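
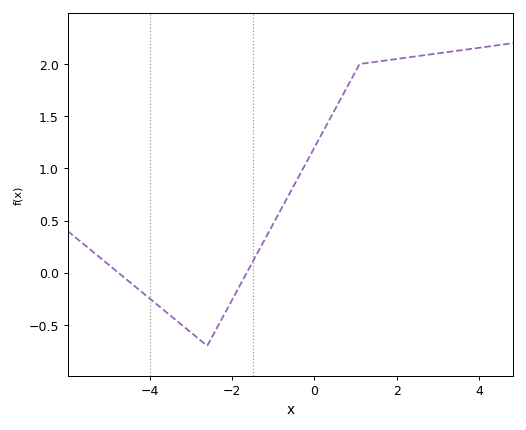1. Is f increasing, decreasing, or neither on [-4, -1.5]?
neither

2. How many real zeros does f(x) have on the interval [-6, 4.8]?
2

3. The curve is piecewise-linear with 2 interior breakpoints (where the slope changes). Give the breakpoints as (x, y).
(-2.6, -0.7); (1.1, 2)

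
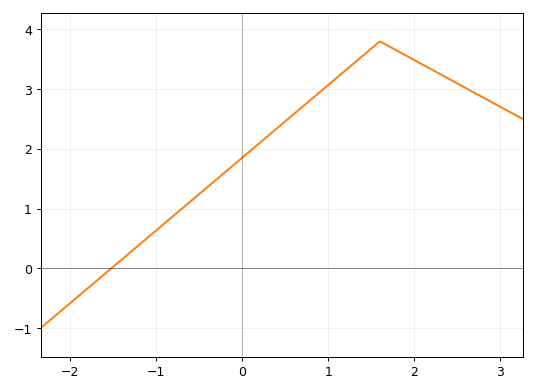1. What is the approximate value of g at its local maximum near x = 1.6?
3.8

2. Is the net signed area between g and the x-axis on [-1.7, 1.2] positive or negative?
positive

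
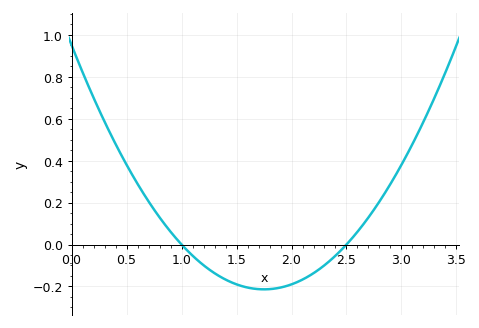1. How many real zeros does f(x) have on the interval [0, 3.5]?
2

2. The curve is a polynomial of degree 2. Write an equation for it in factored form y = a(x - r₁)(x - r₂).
y = 0.38(x - 1)(x - 2.5)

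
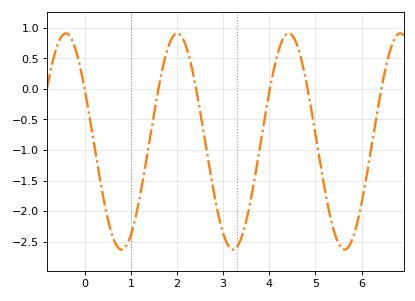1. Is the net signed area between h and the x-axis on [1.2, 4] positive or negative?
negative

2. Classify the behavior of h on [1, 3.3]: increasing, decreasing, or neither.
neither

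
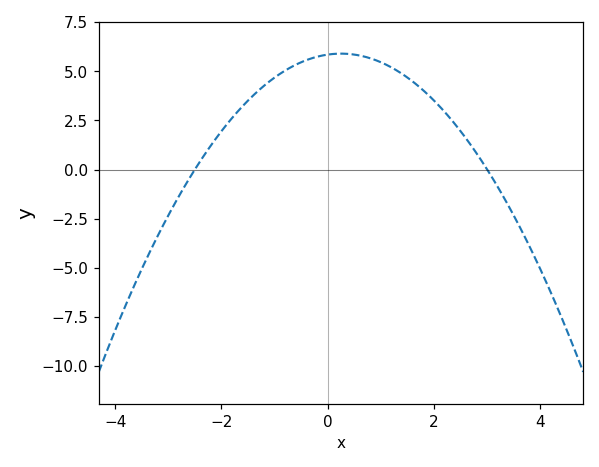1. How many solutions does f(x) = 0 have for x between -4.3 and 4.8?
2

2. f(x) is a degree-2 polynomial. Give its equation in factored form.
y = -0.78(x + 2.5)(x - 3)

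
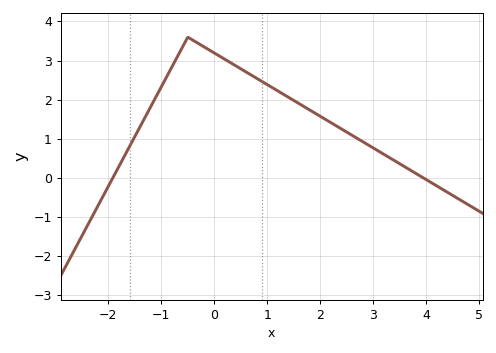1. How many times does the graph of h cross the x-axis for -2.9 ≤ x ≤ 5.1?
2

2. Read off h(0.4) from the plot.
2.87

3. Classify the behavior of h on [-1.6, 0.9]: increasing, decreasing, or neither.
neither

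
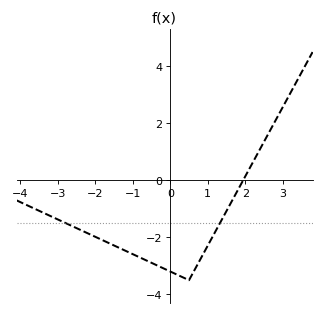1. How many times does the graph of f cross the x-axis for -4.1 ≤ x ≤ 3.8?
1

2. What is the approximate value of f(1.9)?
-0.1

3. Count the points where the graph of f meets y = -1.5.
2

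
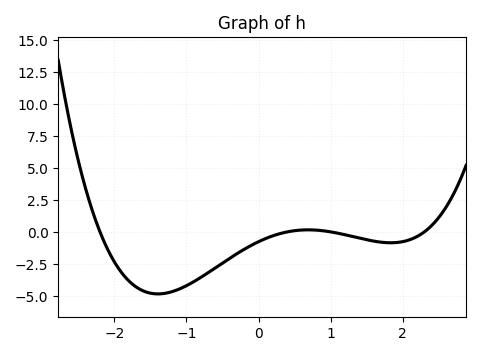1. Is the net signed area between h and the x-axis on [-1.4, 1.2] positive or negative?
negative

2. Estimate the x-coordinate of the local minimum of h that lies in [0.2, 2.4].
1.8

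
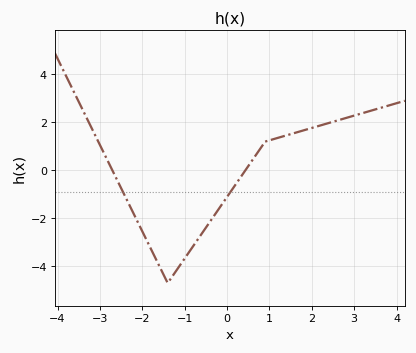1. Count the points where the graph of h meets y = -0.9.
2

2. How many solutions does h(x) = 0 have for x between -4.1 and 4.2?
2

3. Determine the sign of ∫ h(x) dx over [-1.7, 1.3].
negative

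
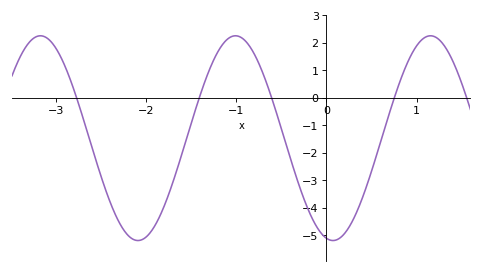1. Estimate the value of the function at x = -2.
-5.1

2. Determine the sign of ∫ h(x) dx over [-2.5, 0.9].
negative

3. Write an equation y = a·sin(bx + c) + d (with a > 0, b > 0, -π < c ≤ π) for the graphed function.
y = 3.73sin(2.9x - 1.8) - 1.47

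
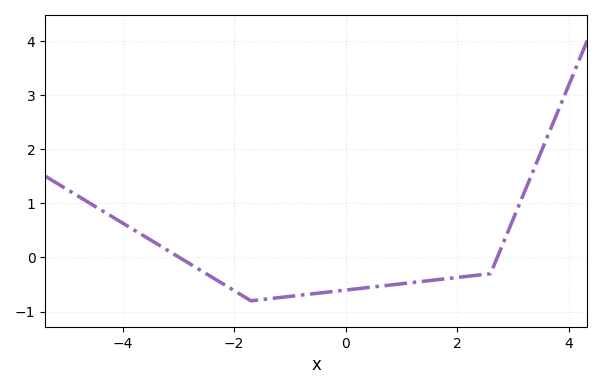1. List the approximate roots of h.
-2.98, 2.72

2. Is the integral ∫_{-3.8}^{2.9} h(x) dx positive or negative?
negative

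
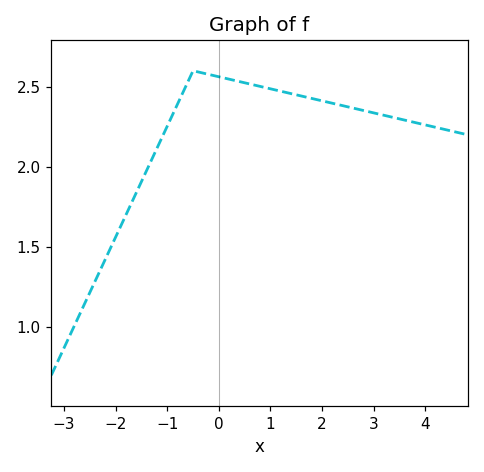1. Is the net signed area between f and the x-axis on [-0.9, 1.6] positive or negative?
positive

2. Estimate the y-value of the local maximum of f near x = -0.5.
2.6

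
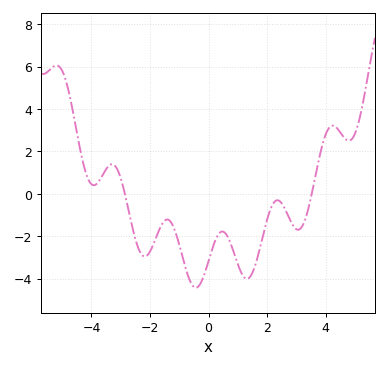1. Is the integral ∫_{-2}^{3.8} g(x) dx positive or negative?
negative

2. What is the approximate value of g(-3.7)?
0.689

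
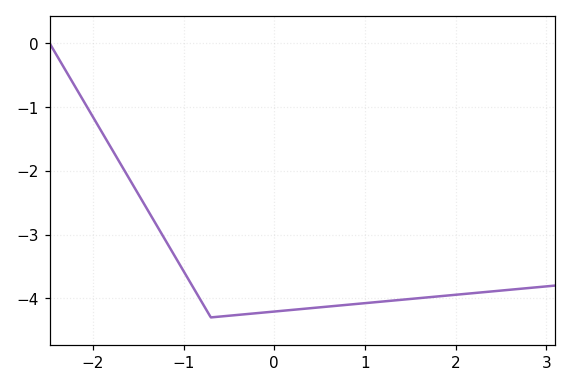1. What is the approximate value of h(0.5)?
-4.14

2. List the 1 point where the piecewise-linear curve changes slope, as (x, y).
(-0.7, -4.3)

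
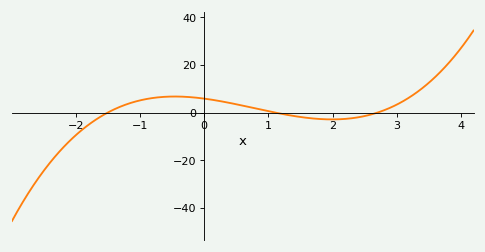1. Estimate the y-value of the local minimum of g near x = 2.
-2.89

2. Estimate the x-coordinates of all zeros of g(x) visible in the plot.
-1.5, 1.1, 2.7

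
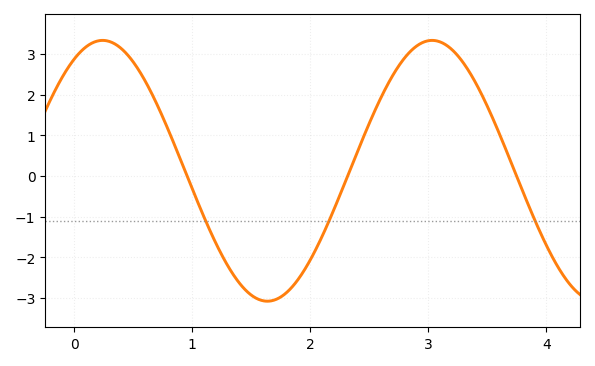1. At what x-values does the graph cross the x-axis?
0.956, 2.32, 3.75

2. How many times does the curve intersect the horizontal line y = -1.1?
3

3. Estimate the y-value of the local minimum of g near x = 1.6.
-3.08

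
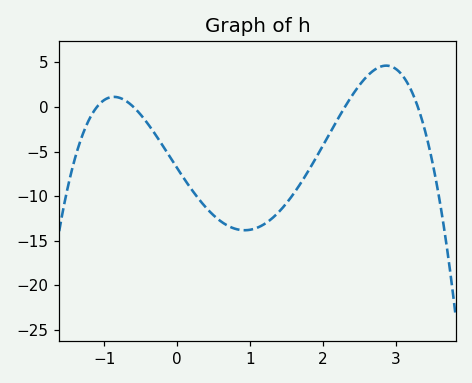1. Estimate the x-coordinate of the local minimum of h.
0.926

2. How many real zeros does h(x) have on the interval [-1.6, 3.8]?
4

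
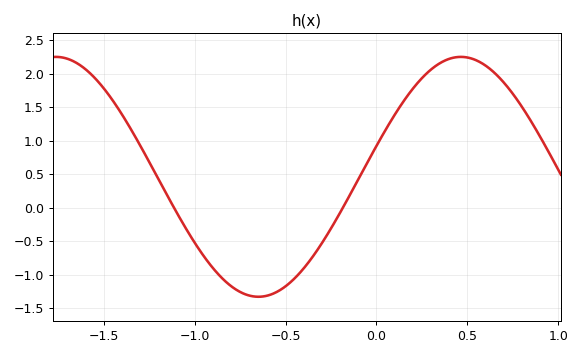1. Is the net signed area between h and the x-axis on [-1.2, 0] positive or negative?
negative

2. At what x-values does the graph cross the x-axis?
-1.1, -0.2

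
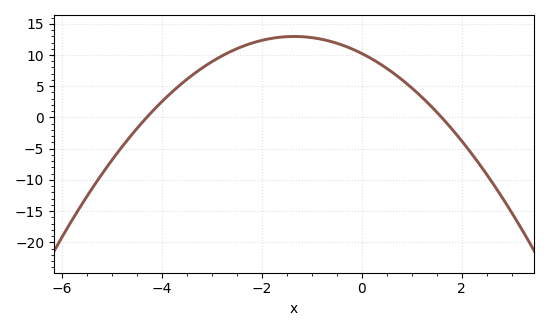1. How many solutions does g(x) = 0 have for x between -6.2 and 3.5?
2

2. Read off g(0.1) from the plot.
9.83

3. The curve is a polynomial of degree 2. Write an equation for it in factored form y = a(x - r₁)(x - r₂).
y = -1.49(x + 4.3)(x - 1.6)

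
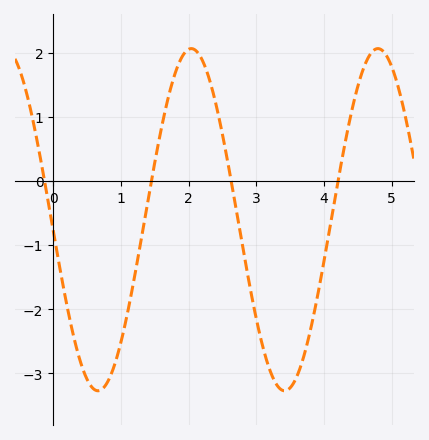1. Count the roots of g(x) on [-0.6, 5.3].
4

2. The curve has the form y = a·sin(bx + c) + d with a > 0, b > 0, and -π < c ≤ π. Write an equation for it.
y = 2.67sin(2.28x - 3.08) - 0.6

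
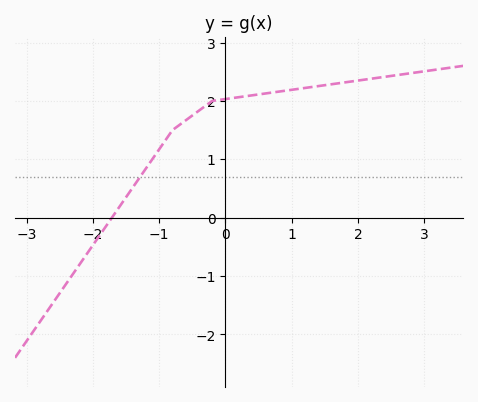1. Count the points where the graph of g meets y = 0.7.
1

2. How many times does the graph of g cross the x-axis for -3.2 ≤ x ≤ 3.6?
1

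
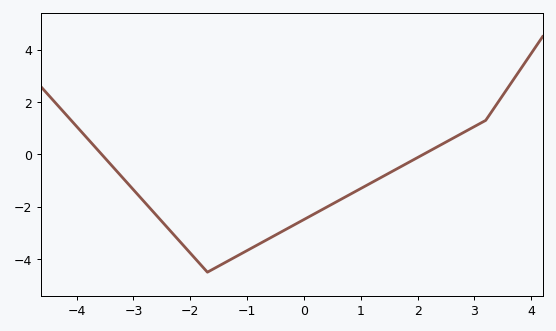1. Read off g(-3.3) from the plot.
-0.6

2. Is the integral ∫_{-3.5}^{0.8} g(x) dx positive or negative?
negative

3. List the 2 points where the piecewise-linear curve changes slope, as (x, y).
(-1.7, -4.5); (3.2, 1.3)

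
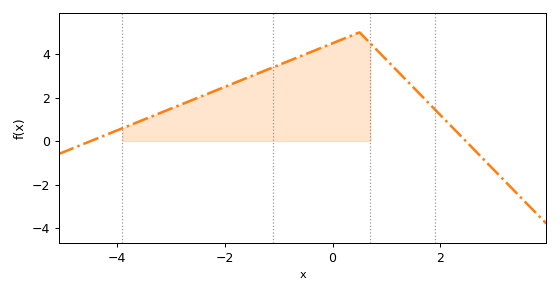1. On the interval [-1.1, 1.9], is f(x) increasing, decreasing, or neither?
neither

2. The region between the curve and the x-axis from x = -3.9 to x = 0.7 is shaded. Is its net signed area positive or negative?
positive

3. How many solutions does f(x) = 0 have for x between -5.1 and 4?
2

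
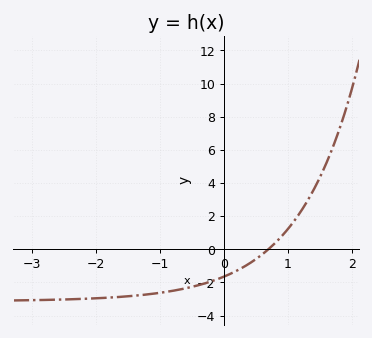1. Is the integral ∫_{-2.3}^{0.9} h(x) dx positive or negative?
negative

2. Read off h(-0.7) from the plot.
-2.44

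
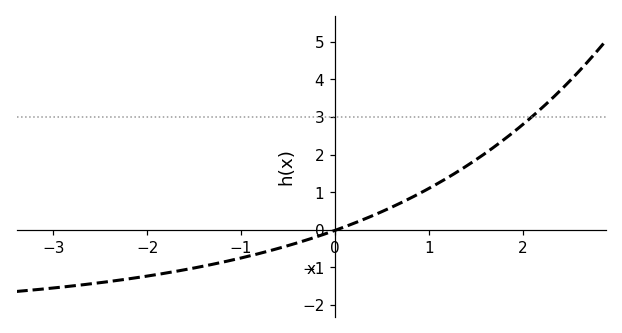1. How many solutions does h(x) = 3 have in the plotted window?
1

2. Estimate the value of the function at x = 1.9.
2.59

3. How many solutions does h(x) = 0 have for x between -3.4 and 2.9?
1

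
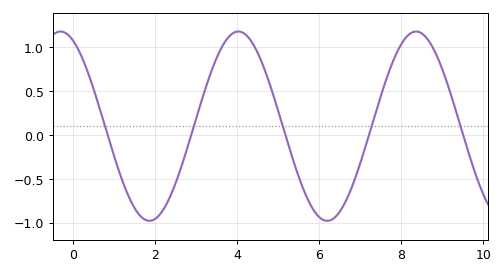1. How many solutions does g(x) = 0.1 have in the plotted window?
5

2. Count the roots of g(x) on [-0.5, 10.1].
5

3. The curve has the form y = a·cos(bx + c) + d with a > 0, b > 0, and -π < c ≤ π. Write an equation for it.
y = 1.08cos(1.4x + 0.44) + 0.1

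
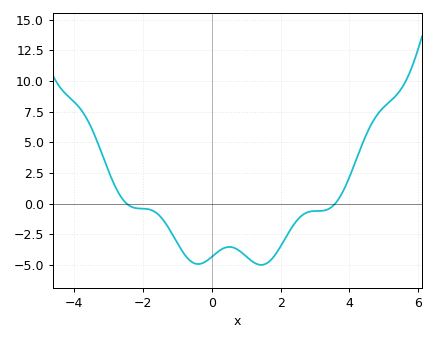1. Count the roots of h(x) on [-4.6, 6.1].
2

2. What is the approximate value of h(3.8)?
0.931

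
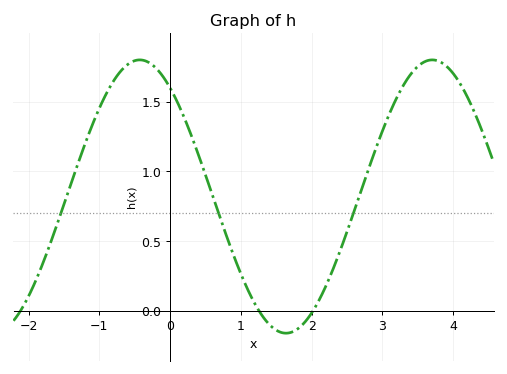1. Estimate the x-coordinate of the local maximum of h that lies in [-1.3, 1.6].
-0.428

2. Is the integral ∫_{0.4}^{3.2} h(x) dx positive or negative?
positive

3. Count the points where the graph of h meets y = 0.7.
3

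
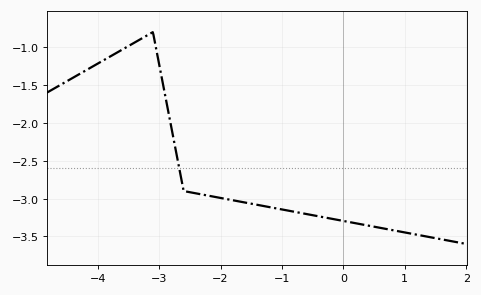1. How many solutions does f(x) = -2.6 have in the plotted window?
1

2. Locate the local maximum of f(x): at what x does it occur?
-3.1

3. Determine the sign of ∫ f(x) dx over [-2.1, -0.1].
negative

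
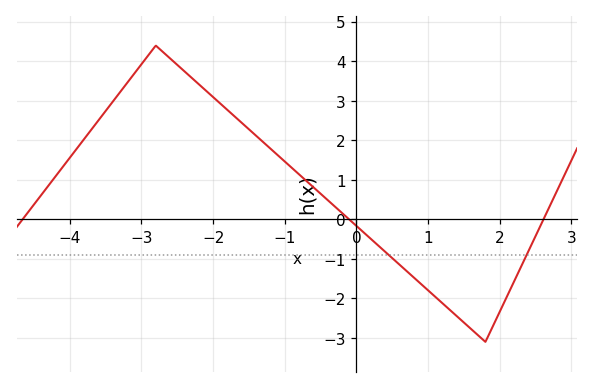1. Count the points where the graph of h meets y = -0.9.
2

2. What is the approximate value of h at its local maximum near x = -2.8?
4.4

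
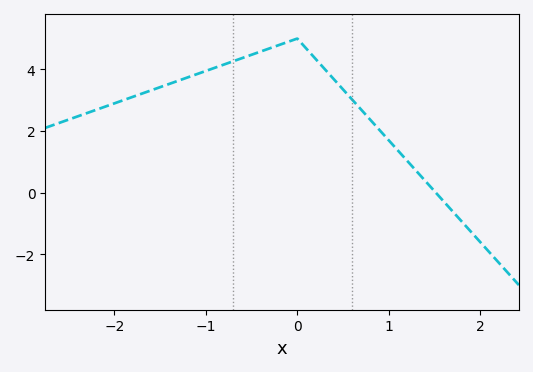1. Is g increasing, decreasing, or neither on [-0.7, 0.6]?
neither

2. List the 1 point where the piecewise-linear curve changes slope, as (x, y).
(0, 5)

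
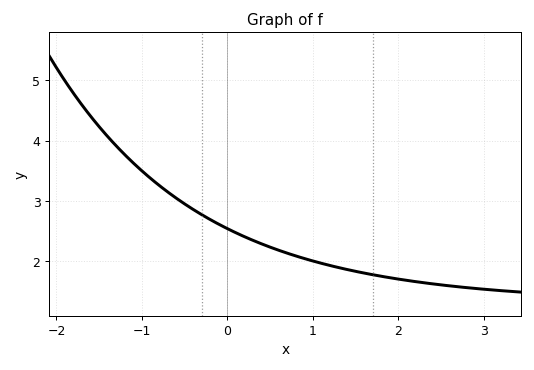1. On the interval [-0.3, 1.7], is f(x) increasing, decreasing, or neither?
decreasing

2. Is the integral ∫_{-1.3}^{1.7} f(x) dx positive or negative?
positive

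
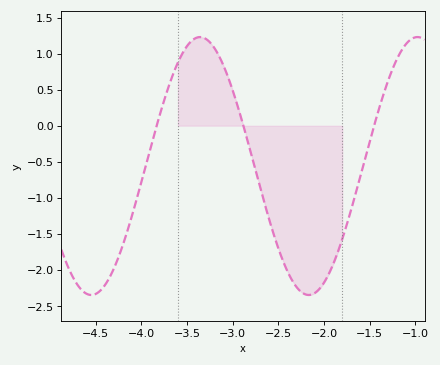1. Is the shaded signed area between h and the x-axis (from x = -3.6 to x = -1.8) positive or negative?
negative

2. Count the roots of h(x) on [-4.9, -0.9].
3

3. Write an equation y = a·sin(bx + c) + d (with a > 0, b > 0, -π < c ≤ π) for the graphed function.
y = 1.79sin(2.6x - 2.1) - 0.56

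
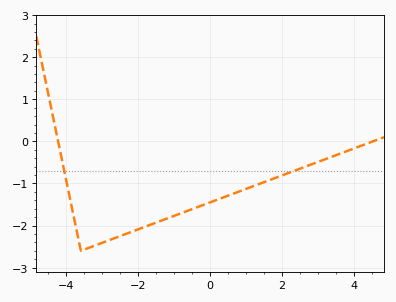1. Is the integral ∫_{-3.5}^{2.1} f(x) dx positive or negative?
negative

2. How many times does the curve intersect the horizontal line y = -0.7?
2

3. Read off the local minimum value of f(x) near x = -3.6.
-2.6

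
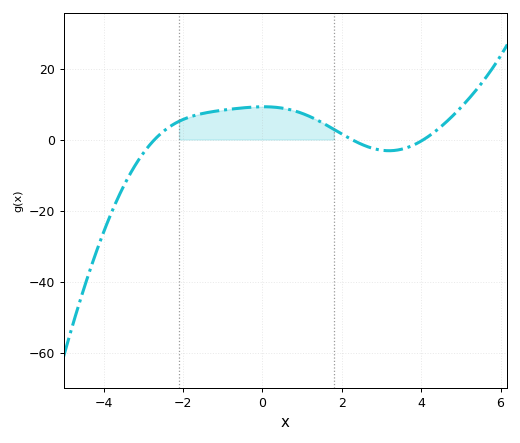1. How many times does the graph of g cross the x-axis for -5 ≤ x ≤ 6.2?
3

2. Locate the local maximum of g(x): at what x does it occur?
0.034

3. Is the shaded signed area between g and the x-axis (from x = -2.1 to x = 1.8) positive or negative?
positive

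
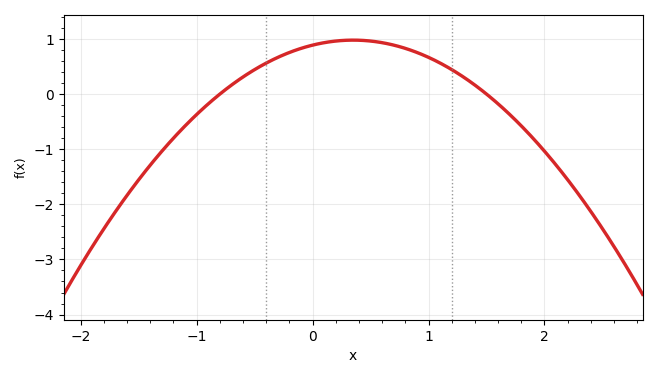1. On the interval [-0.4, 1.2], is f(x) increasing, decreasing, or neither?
neither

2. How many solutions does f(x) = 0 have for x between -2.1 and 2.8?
2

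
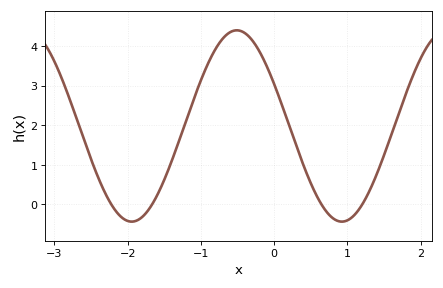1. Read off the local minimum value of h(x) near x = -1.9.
-0.44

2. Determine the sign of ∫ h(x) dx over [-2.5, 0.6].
positive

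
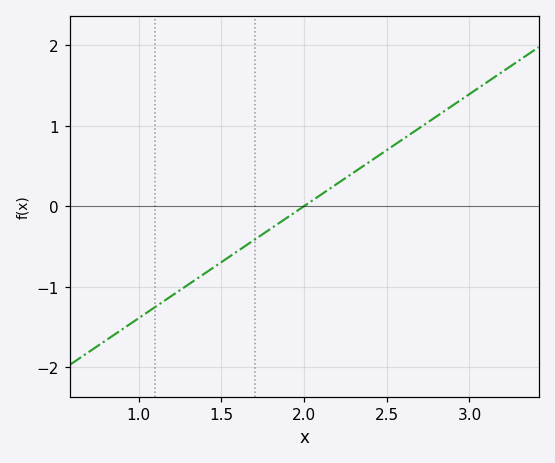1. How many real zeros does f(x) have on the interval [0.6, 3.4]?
1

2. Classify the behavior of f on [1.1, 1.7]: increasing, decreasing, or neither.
increasing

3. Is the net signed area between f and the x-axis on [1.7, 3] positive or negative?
positive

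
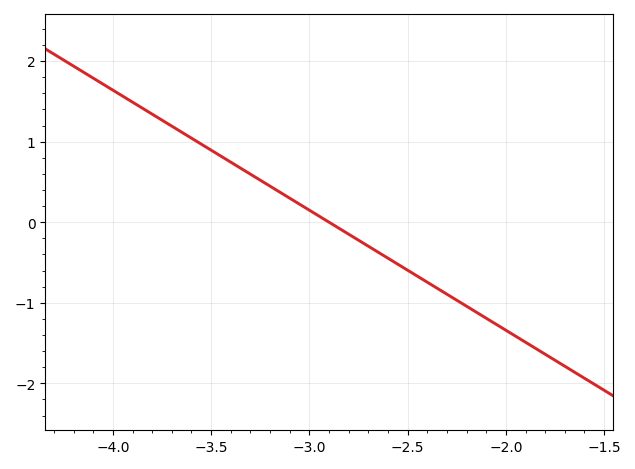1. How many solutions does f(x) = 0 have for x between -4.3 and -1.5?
1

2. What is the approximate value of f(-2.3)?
-0.894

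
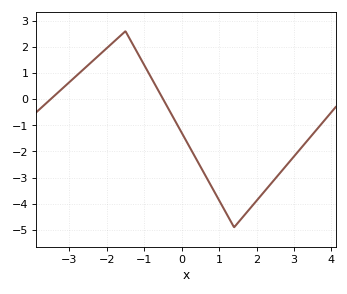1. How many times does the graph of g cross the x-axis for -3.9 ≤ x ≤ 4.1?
2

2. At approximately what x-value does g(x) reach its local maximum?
-1.5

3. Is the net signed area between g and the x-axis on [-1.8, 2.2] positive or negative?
negative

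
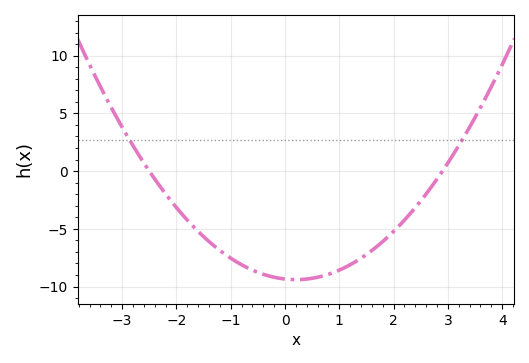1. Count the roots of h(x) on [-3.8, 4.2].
2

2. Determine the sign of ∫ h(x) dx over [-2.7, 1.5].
negative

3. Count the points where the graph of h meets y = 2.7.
2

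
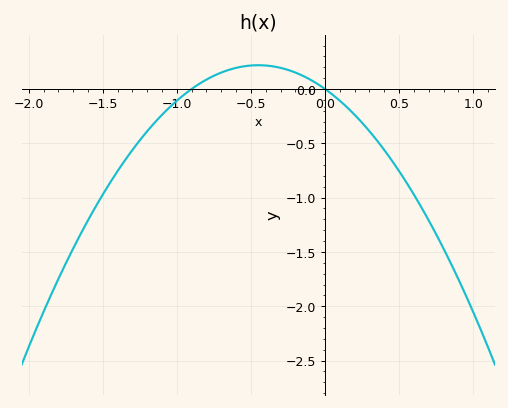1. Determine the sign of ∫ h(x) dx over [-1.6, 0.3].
negative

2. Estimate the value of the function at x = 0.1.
-0.108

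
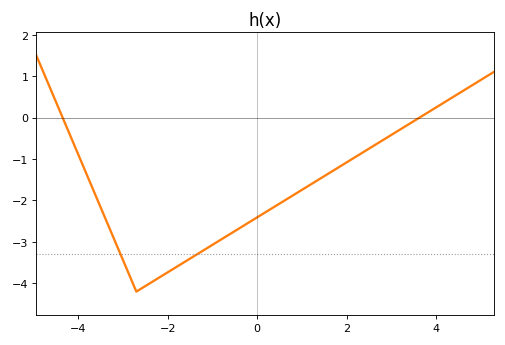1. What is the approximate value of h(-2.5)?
-4.1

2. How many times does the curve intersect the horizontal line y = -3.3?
2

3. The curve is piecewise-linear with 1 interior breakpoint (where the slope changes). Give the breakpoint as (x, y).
(-2.7, -4.2)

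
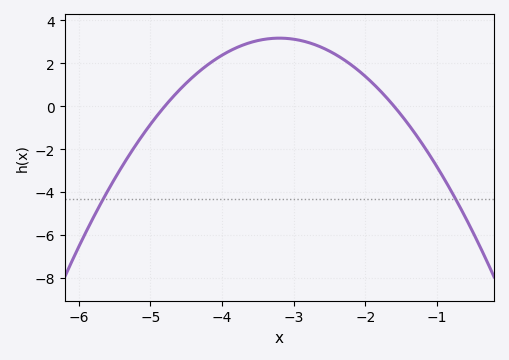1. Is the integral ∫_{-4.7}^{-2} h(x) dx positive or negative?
positive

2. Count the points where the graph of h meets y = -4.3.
2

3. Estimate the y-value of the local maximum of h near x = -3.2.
3.2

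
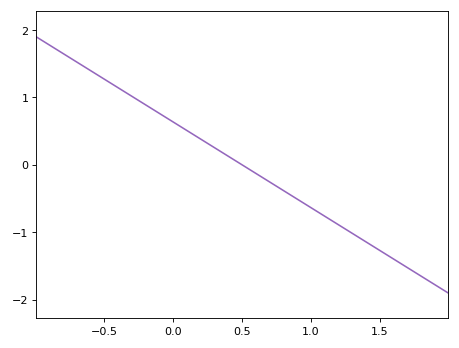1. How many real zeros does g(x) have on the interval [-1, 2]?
1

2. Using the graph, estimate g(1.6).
-1.4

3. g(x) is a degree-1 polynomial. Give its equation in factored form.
y = -1.27(x - 0.5)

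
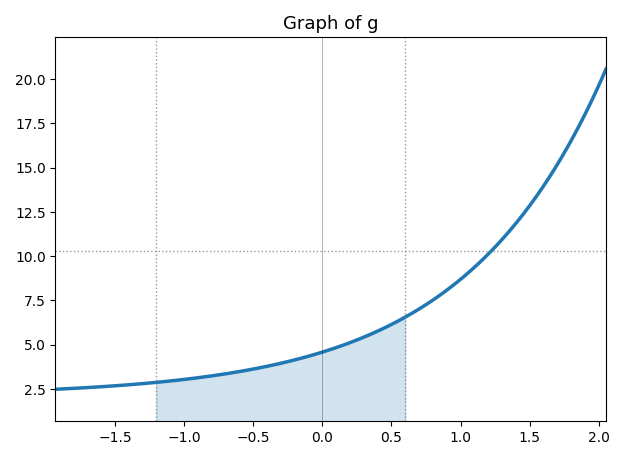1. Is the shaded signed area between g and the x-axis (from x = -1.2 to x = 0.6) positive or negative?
positive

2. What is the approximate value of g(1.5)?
13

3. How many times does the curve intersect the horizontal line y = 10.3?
1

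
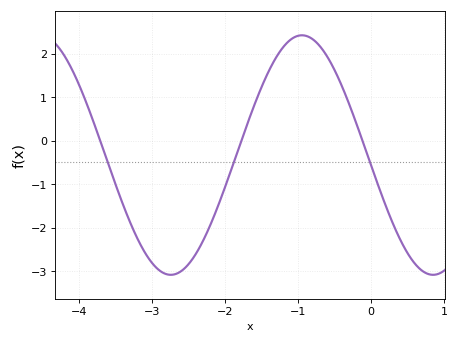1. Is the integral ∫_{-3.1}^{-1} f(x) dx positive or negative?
negative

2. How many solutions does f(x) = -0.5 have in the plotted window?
3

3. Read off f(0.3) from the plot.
-1.9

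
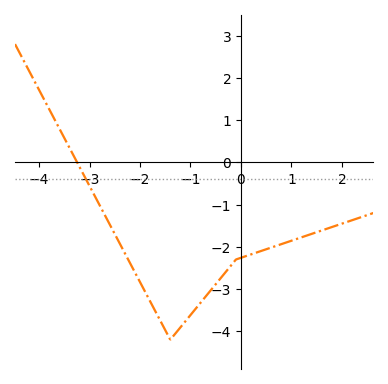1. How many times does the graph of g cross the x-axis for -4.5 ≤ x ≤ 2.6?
1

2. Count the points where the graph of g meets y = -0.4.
1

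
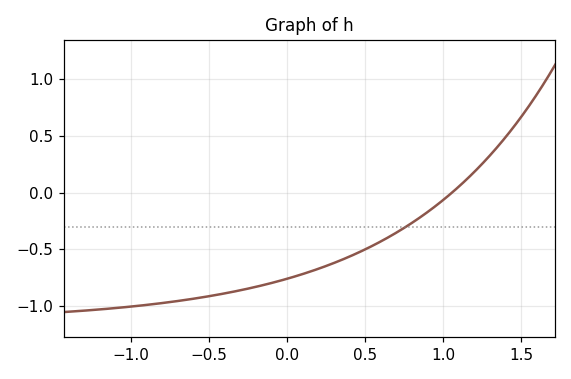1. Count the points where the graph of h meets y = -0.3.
1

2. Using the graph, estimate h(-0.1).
-0.798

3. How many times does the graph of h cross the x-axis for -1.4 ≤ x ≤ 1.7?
1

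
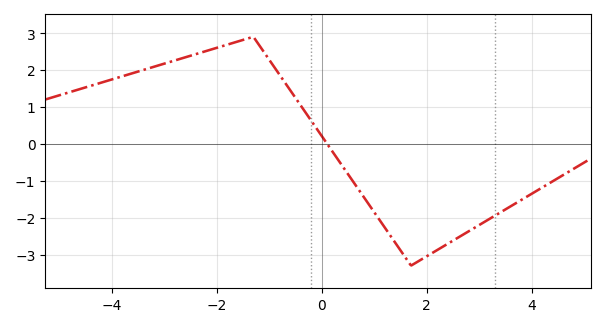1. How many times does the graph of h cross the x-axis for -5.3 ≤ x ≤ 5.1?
1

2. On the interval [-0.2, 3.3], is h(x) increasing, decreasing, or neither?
neither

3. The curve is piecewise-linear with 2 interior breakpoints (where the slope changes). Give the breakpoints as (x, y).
(-1.3, 2.9); (1.7, -3.3)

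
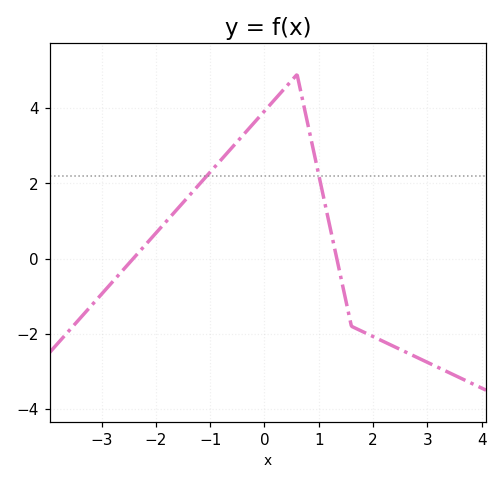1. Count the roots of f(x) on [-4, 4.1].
2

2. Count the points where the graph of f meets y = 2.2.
2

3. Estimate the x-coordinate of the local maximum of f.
0.599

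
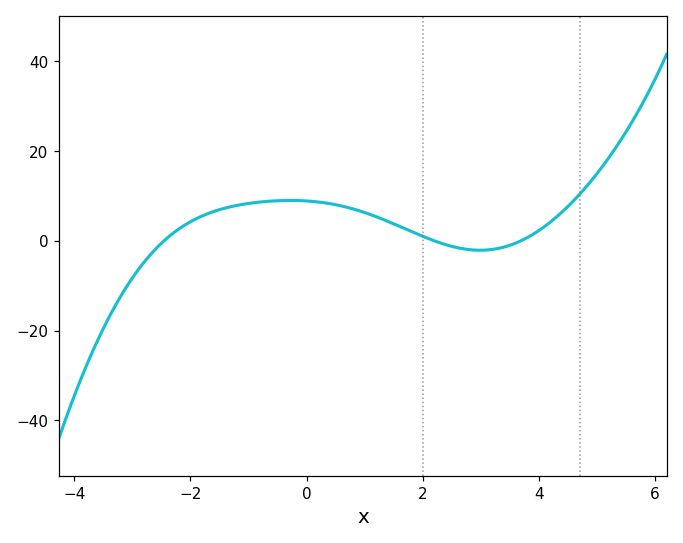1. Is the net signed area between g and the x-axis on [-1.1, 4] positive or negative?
positive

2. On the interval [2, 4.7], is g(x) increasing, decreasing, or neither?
neither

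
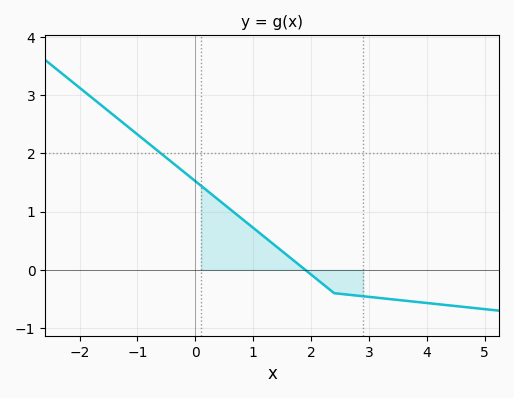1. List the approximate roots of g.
2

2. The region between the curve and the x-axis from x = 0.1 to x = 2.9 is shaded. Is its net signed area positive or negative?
positive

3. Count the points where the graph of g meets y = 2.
1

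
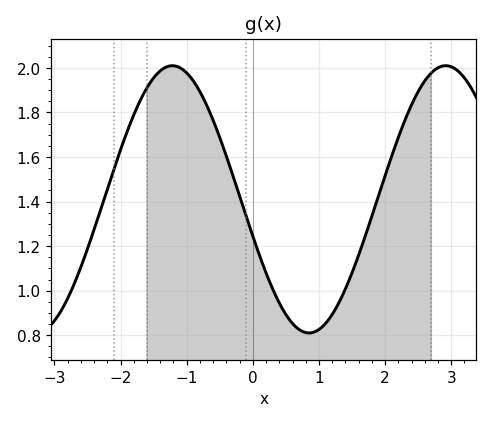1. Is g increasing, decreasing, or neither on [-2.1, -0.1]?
neither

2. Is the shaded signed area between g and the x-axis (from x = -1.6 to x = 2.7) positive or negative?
positive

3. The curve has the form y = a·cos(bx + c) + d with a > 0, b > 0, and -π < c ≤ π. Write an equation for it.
y = 0.6cos(1.5x + 1.8) + 1.41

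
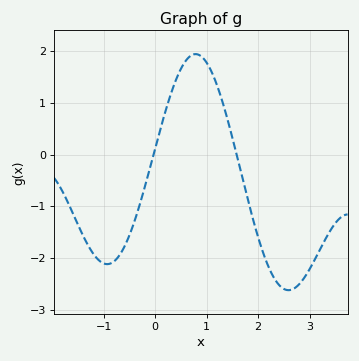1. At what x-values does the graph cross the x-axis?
-0.031, 1.58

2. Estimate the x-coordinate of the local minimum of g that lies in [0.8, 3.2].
2.59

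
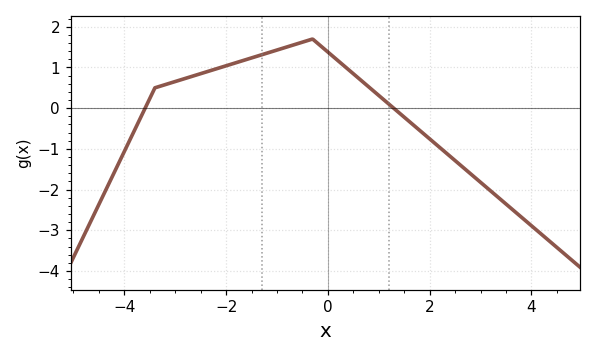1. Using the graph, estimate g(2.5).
-1.3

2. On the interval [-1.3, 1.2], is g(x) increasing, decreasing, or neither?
neither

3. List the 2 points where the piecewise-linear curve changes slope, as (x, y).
(-3.4, 0.5); (-0.3, 1.7)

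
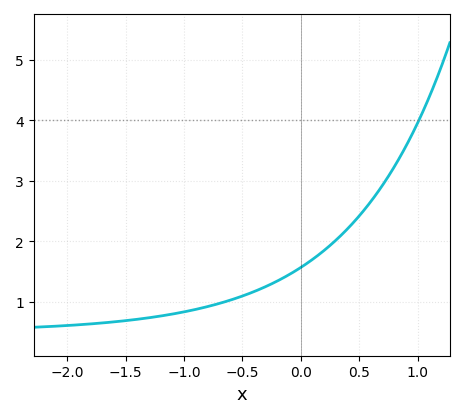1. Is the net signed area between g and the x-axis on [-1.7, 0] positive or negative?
positive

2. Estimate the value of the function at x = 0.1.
1.7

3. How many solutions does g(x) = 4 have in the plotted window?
1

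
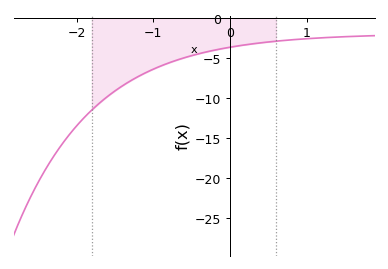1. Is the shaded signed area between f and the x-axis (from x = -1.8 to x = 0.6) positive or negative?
negative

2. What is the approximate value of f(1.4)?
-2.5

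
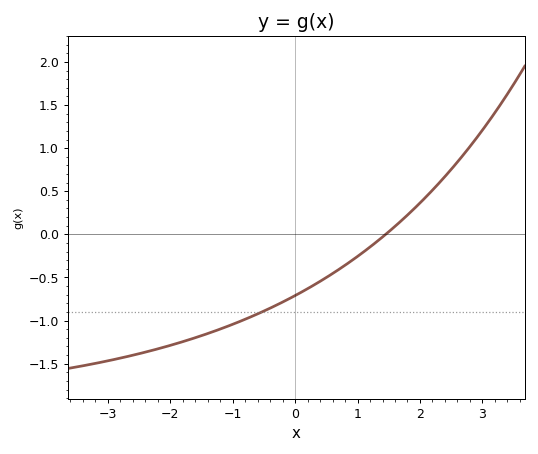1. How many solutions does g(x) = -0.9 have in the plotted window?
1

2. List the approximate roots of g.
1.5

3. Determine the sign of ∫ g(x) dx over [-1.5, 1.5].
negative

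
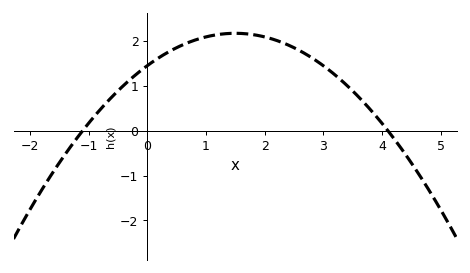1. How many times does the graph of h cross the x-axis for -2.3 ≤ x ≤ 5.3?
2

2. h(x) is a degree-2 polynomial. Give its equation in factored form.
y = -0.32(x + 1.1)(x - 4.1)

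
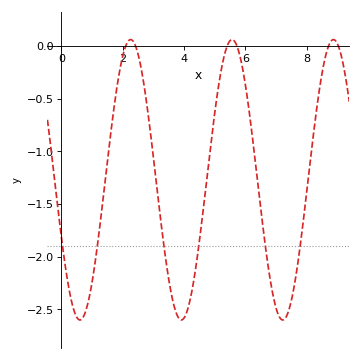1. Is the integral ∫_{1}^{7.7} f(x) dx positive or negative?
negative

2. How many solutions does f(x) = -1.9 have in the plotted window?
6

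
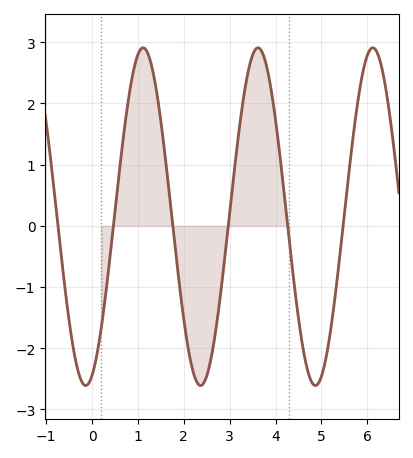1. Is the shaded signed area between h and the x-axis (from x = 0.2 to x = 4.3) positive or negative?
positive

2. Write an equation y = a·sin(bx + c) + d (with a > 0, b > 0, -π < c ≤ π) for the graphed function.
y = 2.76sin(2.5x - 1.2) + 0.15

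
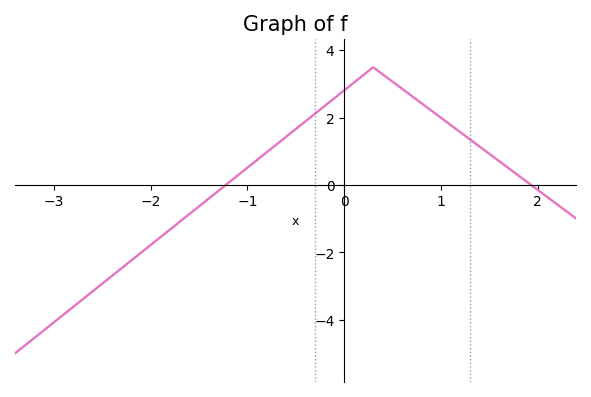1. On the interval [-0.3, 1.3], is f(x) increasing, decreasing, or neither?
neither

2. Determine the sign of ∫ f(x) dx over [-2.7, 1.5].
positive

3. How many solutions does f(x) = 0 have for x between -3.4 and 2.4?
2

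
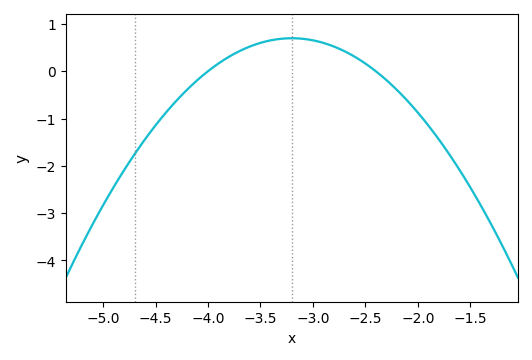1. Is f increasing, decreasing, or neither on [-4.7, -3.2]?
increasing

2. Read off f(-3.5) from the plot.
0.6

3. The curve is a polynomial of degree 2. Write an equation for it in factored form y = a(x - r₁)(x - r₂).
y = -1.09(x + 4)(x + 2.4)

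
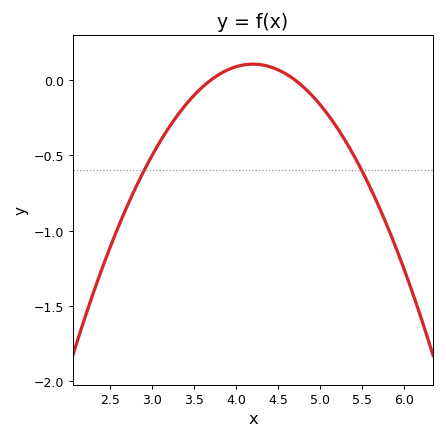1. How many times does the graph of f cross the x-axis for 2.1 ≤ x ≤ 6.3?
2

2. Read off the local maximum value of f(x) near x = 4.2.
0.1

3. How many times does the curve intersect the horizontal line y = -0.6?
2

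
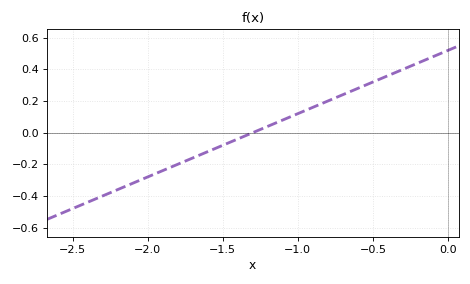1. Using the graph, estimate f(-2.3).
-0.4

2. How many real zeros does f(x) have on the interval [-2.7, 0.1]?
1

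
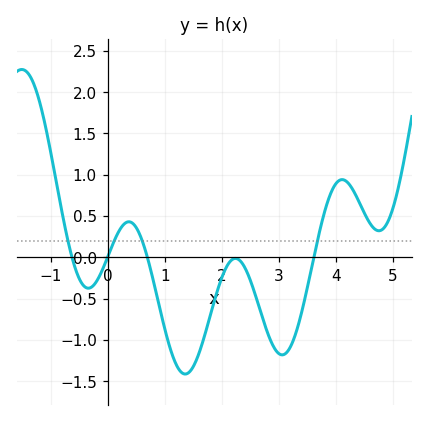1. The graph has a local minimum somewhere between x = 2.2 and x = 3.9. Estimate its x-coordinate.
3.06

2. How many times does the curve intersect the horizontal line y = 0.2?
4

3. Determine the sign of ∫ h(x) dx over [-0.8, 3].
negative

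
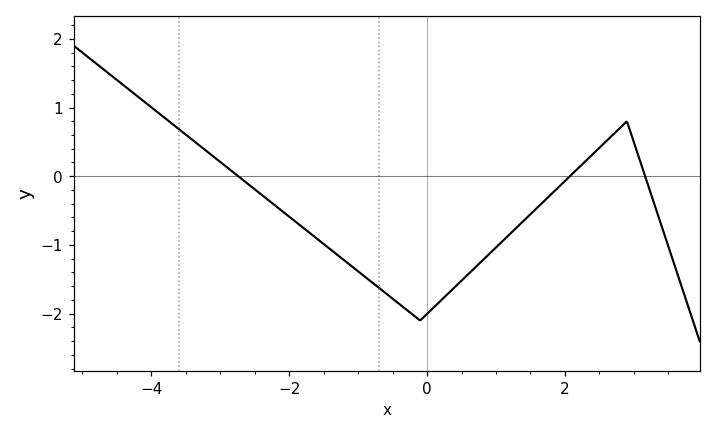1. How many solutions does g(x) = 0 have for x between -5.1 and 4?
3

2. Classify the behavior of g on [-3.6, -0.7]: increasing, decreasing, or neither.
decreasing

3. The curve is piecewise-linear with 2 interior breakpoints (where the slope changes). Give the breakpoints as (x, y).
(-0.1, -2.1); (2.9, 0.8)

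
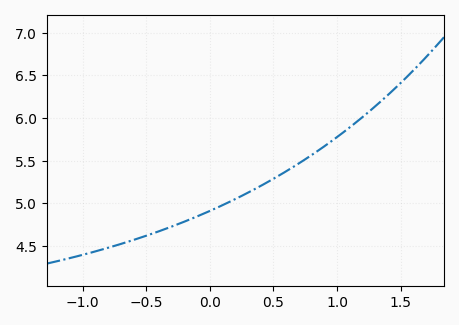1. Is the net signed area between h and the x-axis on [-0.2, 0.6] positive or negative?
positive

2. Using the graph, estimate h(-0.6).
4.57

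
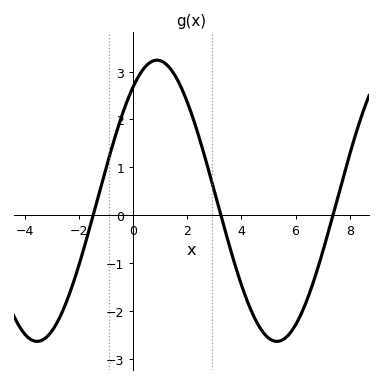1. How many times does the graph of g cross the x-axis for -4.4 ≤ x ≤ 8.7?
3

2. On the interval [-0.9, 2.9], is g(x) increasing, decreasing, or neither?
neither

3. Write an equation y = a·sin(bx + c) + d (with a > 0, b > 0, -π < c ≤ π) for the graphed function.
y = 2.94sin(0.71x + 0.94) + 0.3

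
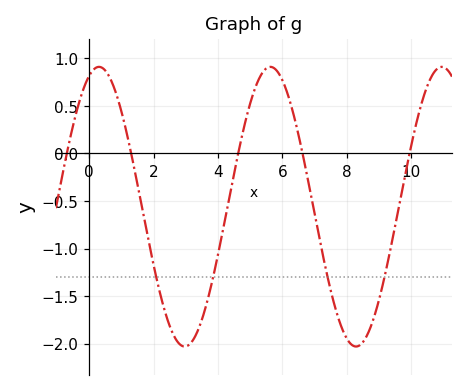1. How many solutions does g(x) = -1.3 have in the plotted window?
4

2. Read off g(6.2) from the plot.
0.59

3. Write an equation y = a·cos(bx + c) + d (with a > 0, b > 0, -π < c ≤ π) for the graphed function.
y = 1.47cos(1.18x - 0.36) - 0.56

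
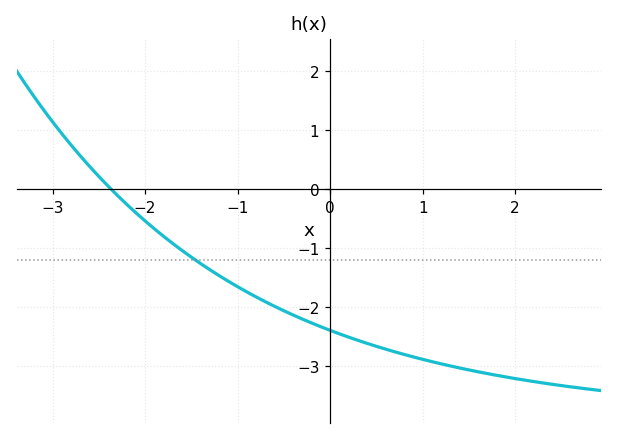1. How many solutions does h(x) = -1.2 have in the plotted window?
1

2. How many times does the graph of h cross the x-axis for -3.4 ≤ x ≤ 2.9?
1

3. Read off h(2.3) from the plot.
-3.3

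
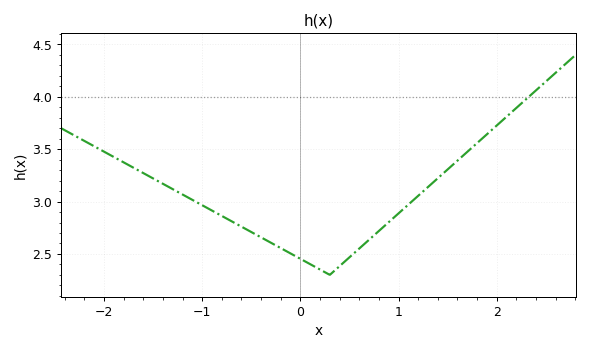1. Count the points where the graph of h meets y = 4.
1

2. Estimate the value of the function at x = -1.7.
3.3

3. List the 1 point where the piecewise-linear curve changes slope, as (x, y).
(0.3, 2.3)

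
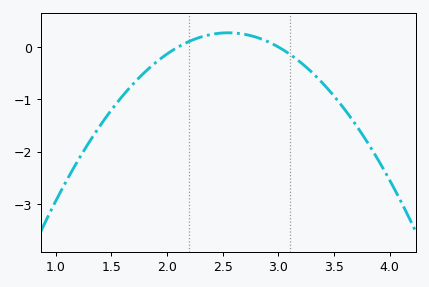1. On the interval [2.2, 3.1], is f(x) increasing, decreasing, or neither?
neither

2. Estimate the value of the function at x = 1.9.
-0.295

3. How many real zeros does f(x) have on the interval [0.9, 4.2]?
2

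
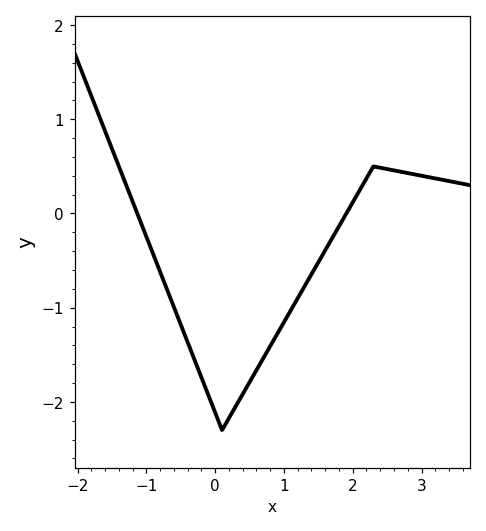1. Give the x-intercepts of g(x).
-1.13, 1.91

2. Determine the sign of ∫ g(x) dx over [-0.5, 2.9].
negative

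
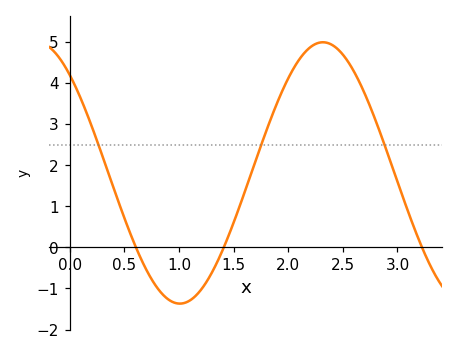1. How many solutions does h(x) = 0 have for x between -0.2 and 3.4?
3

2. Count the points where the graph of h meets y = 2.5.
3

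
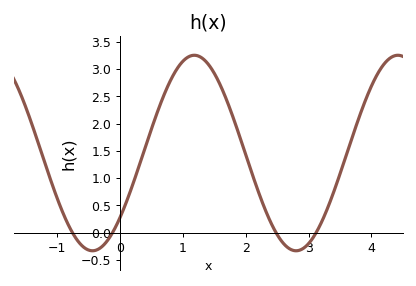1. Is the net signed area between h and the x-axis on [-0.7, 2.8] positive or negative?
positive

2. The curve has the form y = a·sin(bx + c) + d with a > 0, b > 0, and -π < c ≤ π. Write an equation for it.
y = 1.79sin(1.94x - 0.722) + 1.46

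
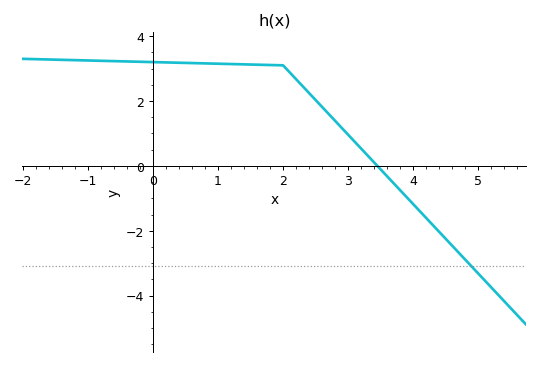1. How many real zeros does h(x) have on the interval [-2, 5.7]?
1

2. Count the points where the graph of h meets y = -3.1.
1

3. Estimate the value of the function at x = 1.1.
3.2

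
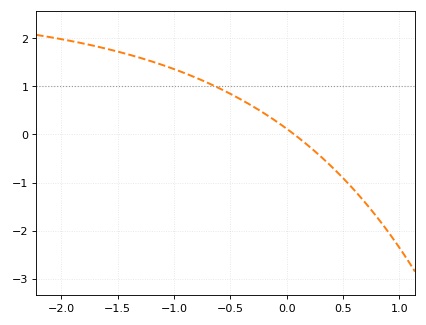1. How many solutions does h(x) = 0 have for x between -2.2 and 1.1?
1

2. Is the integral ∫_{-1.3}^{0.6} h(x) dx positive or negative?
positive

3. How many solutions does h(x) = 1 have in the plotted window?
1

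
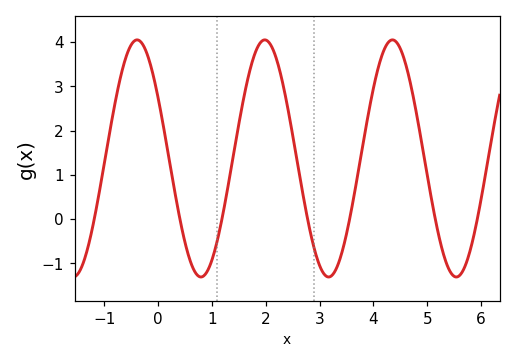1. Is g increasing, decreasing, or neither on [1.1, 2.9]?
neither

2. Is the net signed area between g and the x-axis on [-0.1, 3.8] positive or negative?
positive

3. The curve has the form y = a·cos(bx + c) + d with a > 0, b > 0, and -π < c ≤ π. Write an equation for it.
y = 2.68cos(2.6x + 1) + 1.37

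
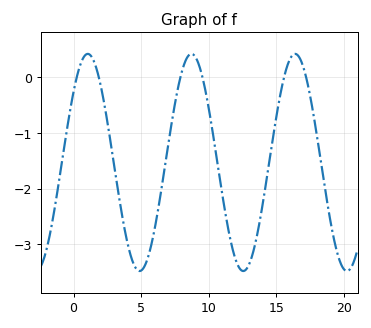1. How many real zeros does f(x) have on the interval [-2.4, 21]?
6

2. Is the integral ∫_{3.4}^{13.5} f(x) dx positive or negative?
negative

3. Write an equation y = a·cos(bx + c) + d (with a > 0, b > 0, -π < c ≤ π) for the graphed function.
y = 1.95cos(0.82x - 0.862) - 1.53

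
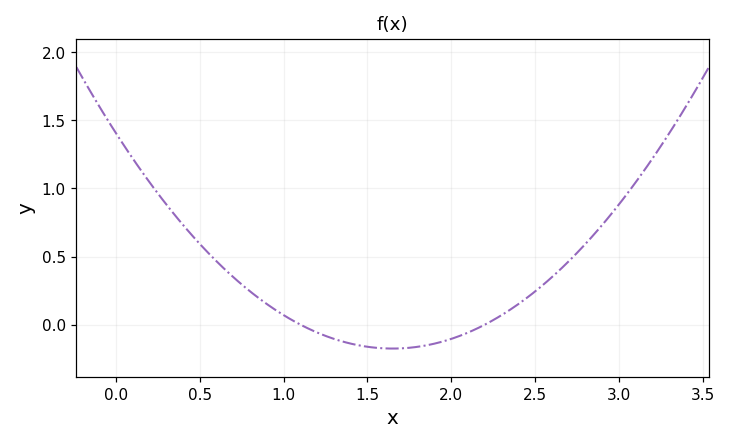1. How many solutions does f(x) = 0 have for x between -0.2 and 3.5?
2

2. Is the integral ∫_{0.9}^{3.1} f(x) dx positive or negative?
positive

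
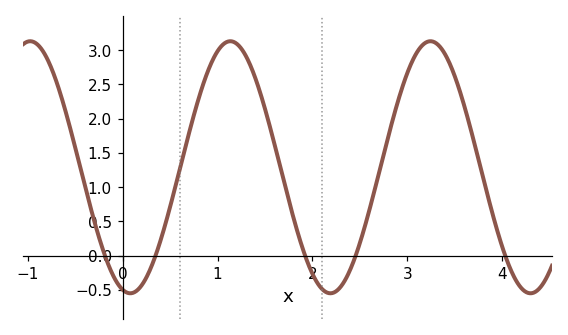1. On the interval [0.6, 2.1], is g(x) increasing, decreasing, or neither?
neither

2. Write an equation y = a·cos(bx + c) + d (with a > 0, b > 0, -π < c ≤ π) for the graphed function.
y = 1.84cos(3x + 2.9) + 1.29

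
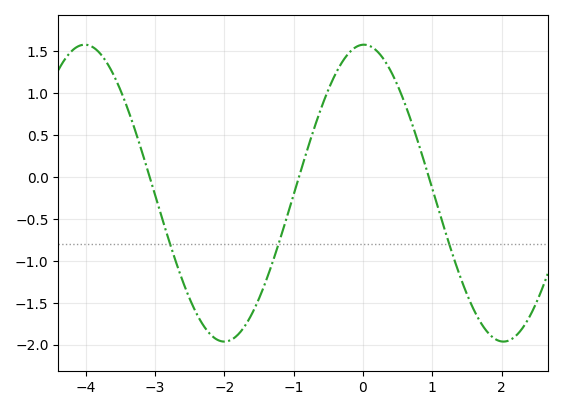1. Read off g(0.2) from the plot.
1.5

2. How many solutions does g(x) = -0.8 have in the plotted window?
3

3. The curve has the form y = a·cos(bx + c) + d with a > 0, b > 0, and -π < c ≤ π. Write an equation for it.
y = 1.77cos(1.6x - 0.02) - 0.19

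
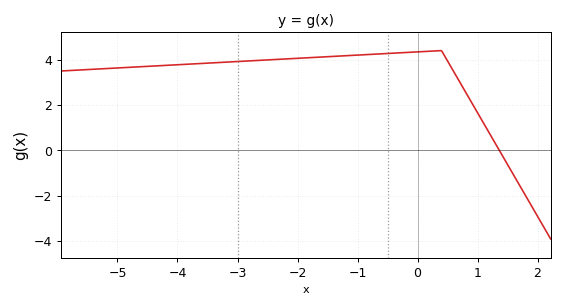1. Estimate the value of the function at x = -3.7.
3.82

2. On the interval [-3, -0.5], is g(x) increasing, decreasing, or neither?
increasing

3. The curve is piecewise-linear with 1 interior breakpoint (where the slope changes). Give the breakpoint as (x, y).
(0.4, 4.4)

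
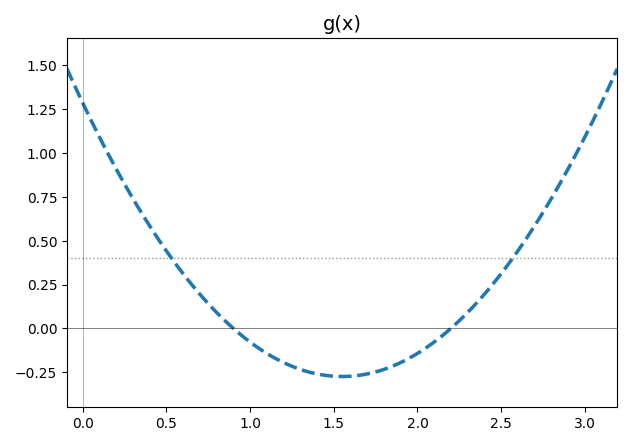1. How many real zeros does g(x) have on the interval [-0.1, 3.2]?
2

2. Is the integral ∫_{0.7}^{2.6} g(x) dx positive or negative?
negative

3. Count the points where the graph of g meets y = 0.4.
2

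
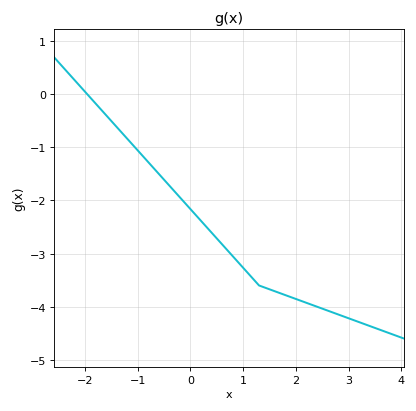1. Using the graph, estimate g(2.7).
-4.1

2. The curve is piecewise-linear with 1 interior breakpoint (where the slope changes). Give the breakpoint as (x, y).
(1.3, -3.6)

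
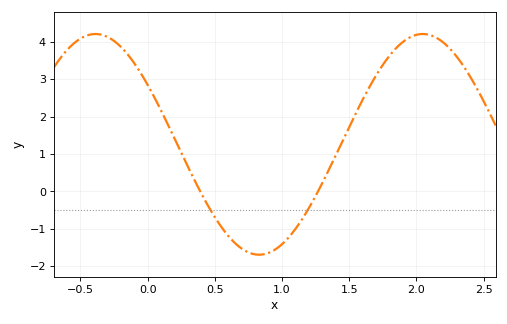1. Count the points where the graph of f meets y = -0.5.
2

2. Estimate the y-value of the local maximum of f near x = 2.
4.2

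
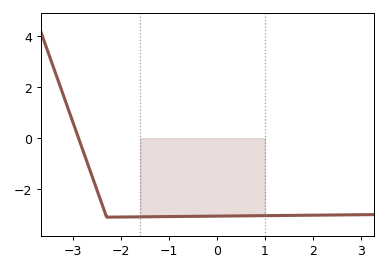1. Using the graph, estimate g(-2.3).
-3.1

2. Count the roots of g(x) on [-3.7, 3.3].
1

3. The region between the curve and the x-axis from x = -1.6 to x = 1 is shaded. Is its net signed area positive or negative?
negative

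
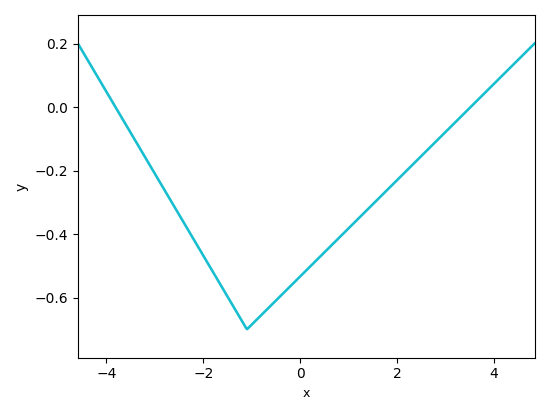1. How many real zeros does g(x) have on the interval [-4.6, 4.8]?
2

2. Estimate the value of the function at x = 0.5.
-0.457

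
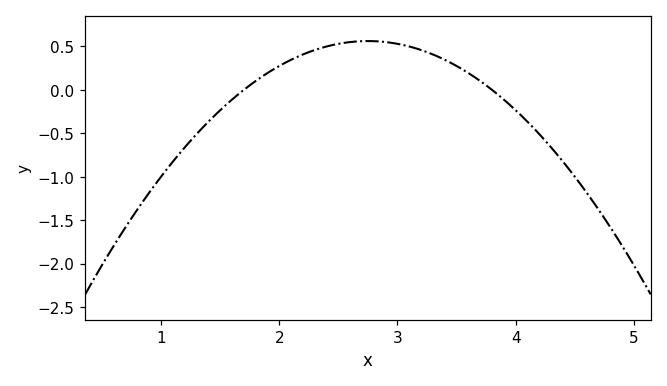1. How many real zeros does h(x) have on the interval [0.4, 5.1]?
2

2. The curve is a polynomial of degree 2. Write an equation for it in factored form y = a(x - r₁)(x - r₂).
y = -0.51(x - 1.7)(x - 3.8)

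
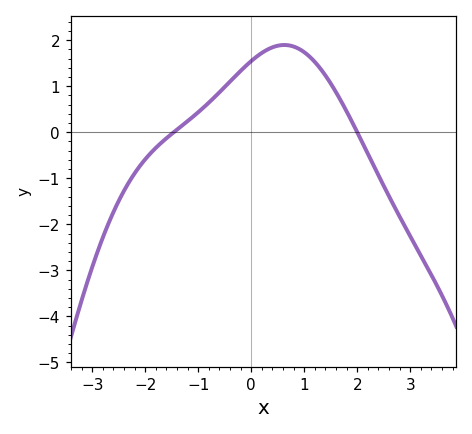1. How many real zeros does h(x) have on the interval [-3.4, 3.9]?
2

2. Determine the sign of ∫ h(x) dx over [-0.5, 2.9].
positive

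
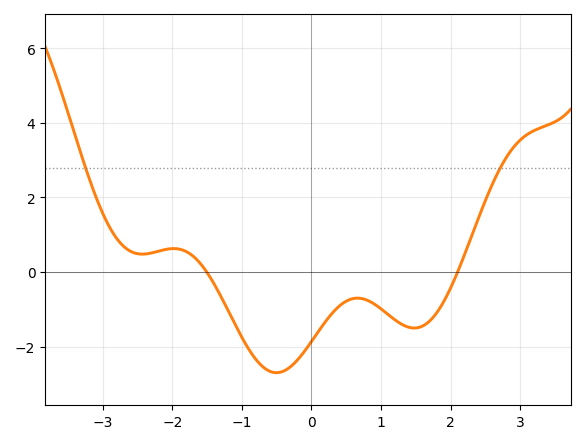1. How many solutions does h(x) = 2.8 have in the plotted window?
2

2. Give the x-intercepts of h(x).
-1.51, 2.1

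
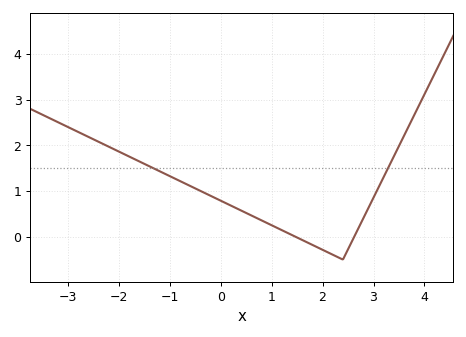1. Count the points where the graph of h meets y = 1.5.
2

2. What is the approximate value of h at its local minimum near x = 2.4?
-0.5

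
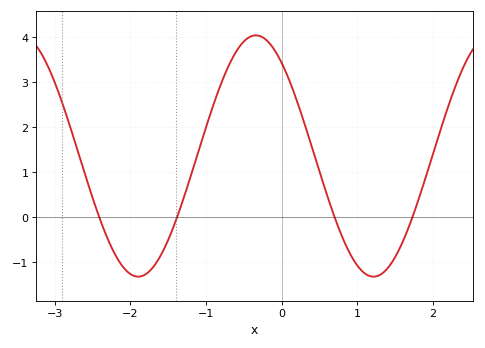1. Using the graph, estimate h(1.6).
-0.5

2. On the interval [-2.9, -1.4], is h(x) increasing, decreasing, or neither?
neither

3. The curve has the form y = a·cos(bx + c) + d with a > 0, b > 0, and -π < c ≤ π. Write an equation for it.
y = 2.68cos(2x + 0.69) + 1.36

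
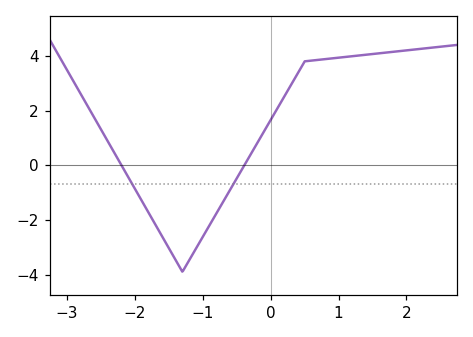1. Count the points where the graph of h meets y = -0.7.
2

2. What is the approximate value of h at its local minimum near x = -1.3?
-3.9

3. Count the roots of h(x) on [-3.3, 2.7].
2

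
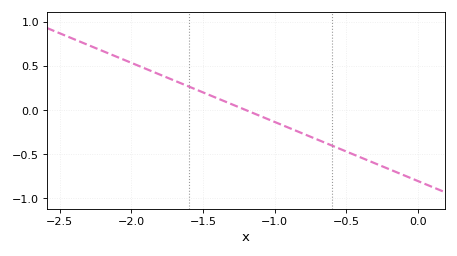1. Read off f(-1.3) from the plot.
0.05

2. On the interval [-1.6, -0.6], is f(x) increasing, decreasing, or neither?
decreasing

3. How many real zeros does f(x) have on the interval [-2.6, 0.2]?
1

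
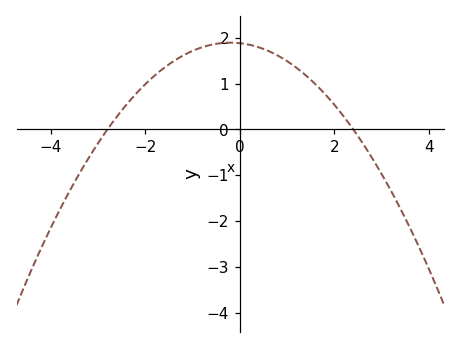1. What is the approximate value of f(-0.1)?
1.89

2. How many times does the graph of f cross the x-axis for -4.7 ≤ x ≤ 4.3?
2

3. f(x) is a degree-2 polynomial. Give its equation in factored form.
y = -0.28(x + 2.8)(x - 2.4)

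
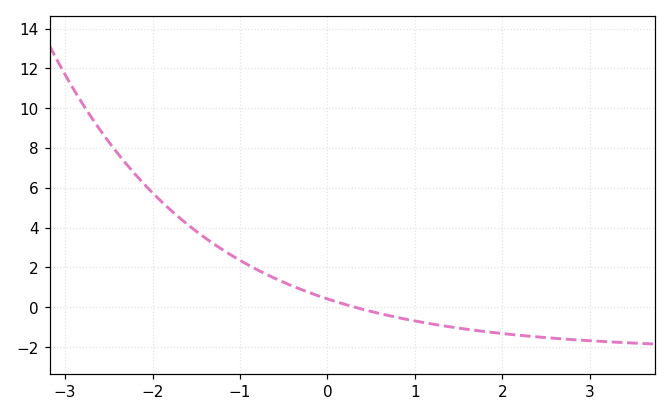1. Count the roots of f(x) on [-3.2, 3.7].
1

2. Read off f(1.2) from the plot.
-0.8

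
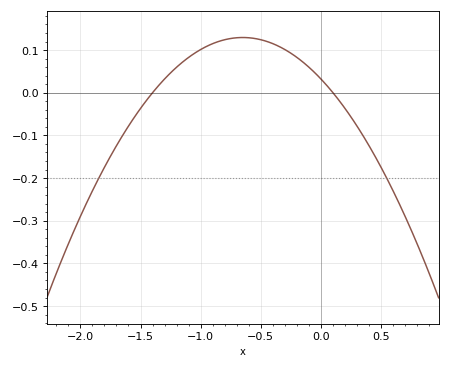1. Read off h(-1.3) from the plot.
0.03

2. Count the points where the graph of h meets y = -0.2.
2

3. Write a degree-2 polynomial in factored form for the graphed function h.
y = -0.23(x + 1.4)(x - 0.1)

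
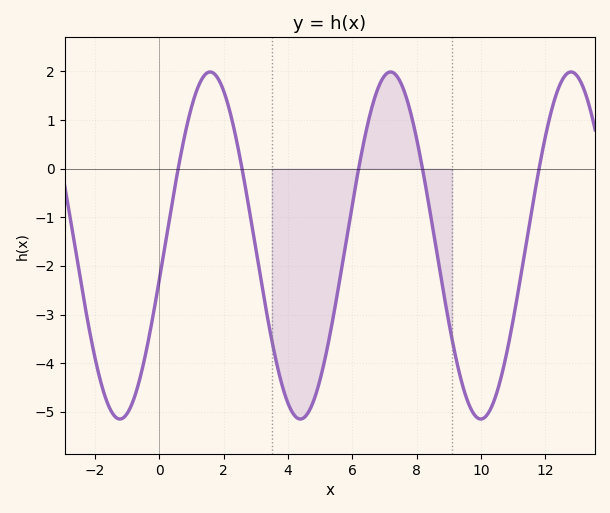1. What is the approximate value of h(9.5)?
-4.6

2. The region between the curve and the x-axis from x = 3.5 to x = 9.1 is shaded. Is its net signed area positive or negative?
negative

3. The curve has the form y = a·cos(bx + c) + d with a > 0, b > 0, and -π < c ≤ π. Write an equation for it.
y = 3.57cos(1.1x - 1.8) - 1.58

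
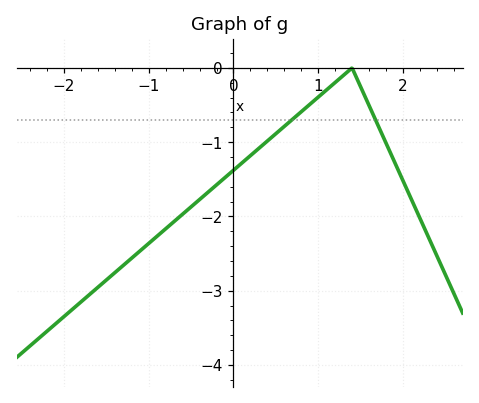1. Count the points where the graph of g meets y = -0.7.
2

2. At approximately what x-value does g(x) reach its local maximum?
1.4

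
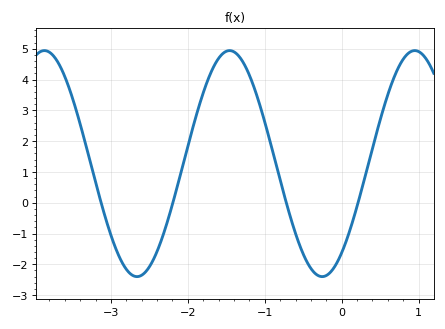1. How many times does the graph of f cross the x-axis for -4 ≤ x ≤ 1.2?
4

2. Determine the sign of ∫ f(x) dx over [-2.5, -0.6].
positive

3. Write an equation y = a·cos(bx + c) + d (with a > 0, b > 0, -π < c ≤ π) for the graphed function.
y = 3.67cos(2.6x - 2.5) + 1.27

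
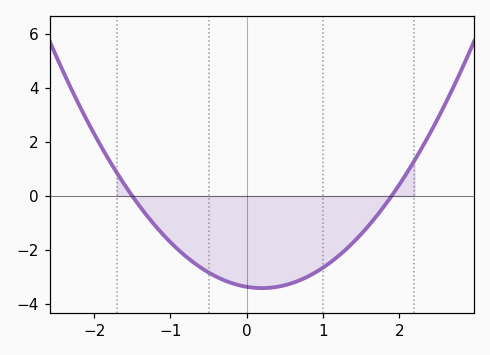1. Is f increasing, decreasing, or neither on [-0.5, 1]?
neither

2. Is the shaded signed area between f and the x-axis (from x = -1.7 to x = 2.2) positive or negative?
negative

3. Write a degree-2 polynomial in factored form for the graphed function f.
y = 1.18(x + 1.5)(x - 1.9)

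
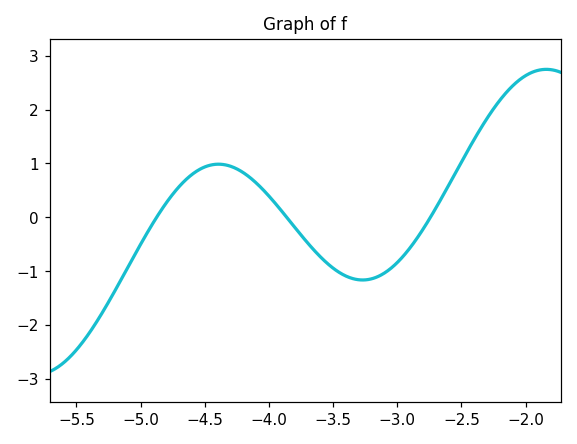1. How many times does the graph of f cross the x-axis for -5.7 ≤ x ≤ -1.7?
3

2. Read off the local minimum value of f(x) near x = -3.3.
-1.2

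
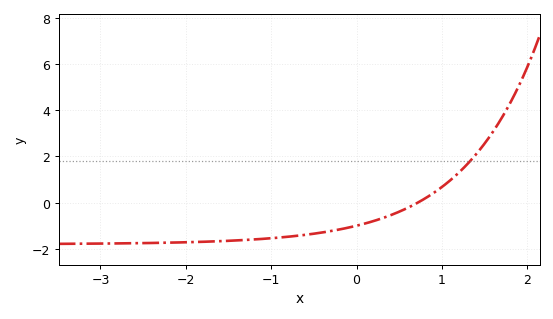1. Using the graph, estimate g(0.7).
0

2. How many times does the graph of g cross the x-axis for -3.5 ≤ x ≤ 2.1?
1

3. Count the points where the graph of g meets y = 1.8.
1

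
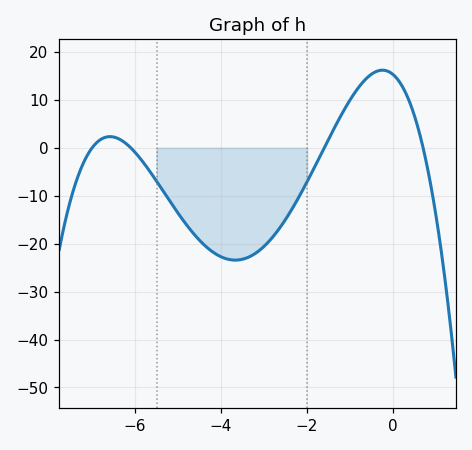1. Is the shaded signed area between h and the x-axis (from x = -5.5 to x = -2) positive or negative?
negative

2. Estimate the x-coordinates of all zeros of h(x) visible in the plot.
-7, -6, -1.6, 0.8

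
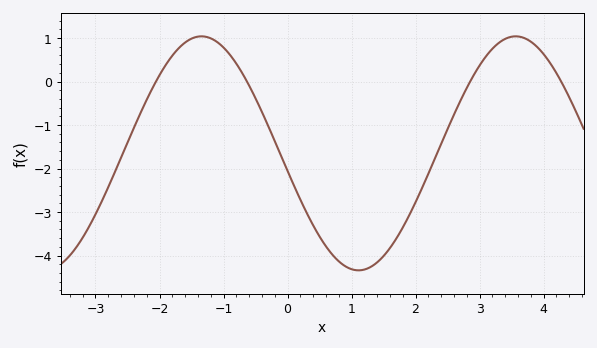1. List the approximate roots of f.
-2, -0.6, 2.8, 4.2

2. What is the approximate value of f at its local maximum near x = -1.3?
1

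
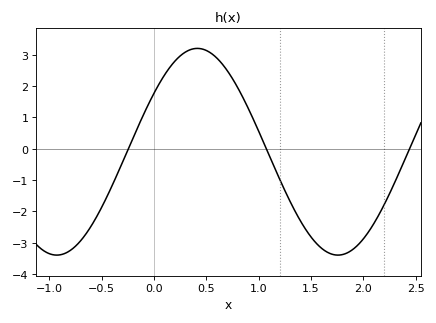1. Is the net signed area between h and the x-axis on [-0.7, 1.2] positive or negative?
positive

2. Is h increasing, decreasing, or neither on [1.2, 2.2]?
neither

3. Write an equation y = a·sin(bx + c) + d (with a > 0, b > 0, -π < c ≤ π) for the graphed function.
y = 3.3sin(2.3x + 0.6) - 0.1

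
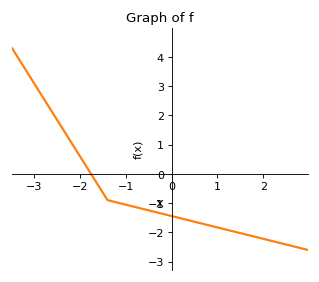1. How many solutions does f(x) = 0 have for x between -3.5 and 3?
1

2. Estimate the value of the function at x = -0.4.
-1.3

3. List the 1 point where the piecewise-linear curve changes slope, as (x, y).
(-1.4, -0.9)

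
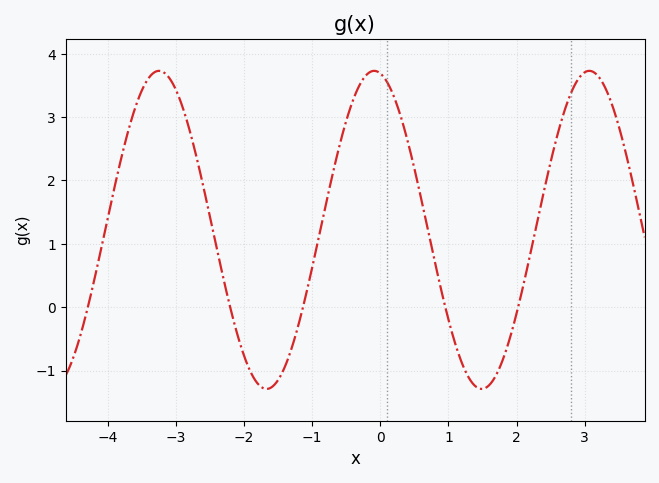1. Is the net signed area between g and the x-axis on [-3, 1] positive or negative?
positive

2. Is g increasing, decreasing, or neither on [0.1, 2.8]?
neither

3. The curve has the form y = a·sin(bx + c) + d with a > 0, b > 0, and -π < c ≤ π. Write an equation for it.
y = 2.51sin(1.99x + 1.75) + 1.22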